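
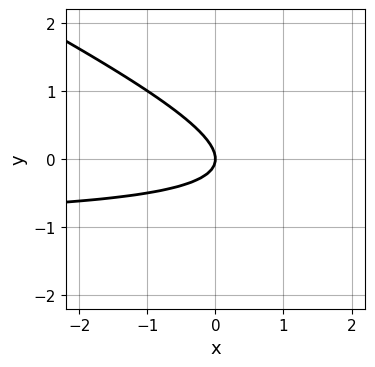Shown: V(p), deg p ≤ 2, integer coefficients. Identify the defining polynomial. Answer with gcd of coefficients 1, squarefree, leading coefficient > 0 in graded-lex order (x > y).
Degree: a generic line meets the curve in up to 2 points, so deg p = 2.
Observable constraints: it crosses the x-axis at the gridline x = 0; it crosses the y-axis at the gridline y = 0.
Putting this together gives p.

x*y + 2*y^2 + x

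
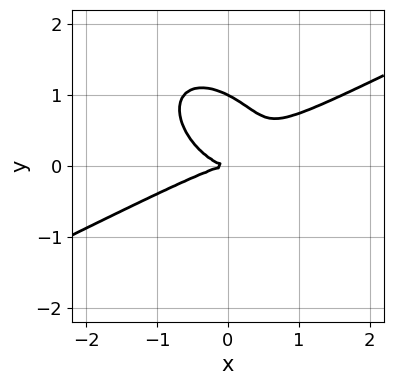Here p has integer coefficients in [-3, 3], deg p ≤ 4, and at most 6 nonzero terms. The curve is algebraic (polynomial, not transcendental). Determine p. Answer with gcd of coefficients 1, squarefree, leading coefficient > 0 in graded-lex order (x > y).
x^3 - x^2*y - x*y^2 - 2*y^3 + 2*y^2

(a) Degree: a generic line meets the curve in up to 3 points, so deg p = 3.
(b) Observable constraints: it crosses the x-axis at the gridline x = 0; the y-axis gridline crossings are at y ∈ {0, 1}.
(c) Matching integer coefficients to the picture gives p.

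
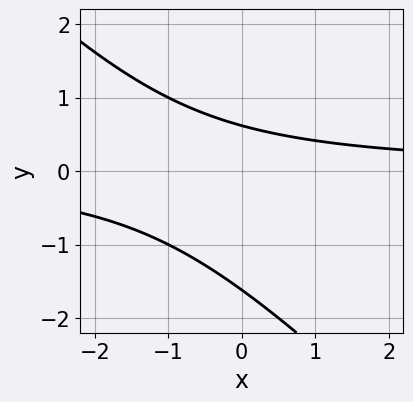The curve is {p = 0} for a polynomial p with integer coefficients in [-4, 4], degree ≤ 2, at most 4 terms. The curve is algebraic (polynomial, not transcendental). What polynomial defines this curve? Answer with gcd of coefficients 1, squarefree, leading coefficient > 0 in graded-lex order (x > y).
deg p = 2. A generic line meets the curve in up to 2 points.
Against the integer gridlines: it misses every integer gridline on the x-axis.
Putting this together gives p.

x*y + y^2 + y - 1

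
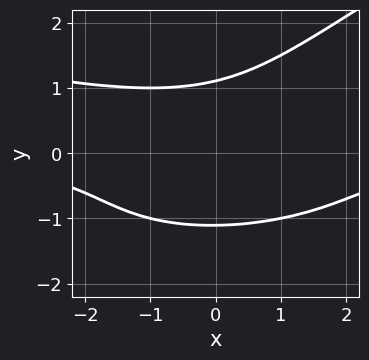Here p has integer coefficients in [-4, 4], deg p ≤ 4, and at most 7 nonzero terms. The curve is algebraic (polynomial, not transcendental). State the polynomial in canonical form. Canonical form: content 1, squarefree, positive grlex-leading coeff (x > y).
x*y^3 - 2*y^4 + x^2*y + x*y^2 + 3

Degree: the shape is more complex than any degree-3 curve, so deg p = 4.
From the visible intercepts: the curve avoids every integer x-axis point in the box.
These observations pin down the coefficients.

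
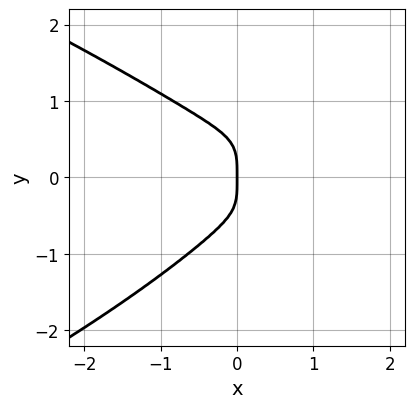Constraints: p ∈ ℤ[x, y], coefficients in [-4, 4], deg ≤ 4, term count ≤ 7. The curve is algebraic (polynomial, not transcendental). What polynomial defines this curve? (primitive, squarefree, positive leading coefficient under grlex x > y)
2*y^4 + 2*x^3 + x^2*y - x^2 + x

First, the degree is 4 — no degree-3 curve has this shape.
Then, from the visible intercepts: it meets the x-axis at x = 0 (among the integer gridlines); one y-axis crossing is at y = 0.
Finally, together with the visible shape, these determine p as stated.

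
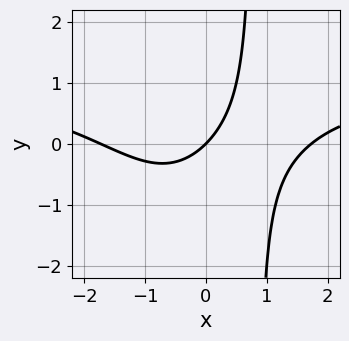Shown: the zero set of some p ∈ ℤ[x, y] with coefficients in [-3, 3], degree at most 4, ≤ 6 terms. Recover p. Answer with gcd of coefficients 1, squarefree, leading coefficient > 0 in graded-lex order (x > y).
First, deg p = 4.
Next, from the visible intercepts: it meets the x-axis at x = 0 (among the integer gridlines); it crosses the y-axis at the gridline y = 0.
Finally, matching integer coefficients to the picture gives p.

x^3*y - x^3 + 3*x*y + 3*x - 3*y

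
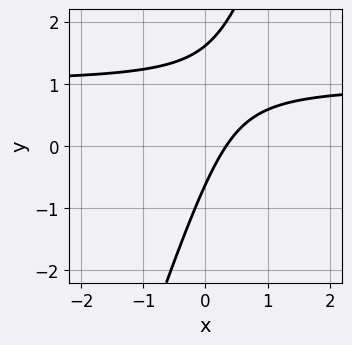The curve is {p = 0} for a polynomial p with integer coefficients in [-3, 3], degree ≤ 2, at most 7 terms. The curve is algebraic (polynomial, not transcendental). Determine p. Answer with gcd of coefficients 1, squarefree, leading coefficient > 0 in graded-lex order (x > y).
First, degree: no degree-1 curve has this shape, so deg p = 2.
Finally, the integer polynomial consistent with all of this is the stated p.

3*x*y - y^2 - 3*x + y + 1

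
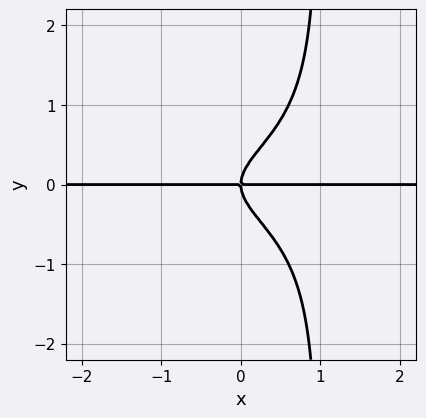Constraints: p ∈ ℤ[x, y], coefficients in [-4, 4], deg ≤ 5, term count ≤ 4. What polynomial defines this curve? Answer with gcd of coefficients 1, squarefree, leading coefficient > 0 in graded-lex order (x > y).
3*x*y^3 - 3*y^3 + 2*x*y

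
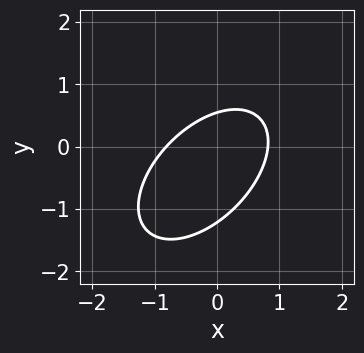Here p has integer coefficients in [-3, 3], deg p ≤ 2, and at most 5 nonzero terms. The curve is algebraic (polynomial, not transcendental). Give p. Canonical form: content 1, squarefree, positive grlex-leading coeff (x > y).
3*x^2 - 3*x*y + 3*y^2 + 2*y - 2

1. Degree: a generic line meets the curve in up to 2 points, so deg p = 2.
2. Solving for integer coefficients yields p as stated.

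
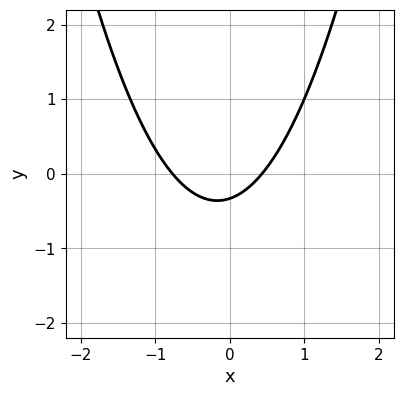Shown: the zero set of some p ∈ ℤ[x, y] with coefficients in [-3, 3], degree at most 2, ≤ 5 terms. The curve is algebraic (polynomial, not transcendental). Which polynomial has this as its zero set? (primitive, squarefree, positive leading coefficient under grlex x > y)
Degree: a generic line meets the curve in up to 2 points, so deg p = 2.
Putting this together gives p.

3*x^2 + x - 3*y - 1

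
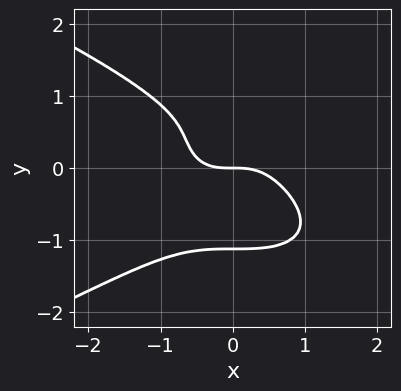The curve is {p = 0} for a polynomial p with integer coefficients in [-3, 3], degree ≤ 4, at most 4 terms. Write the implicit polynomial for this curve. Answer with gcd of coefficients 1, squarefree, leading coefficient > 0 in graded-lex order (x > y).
3*y^4 + 2*x^3 - 2*y^2 + 2*y

Degree: the shape is more complex than any degree-3 curve, so deg p = 4.
From the axis intercepts and sections: it crosses the y-axis at the gridline y = 0; one x-axis crossing is at x = 0.
Assembling these constraints gives the stated polynomial.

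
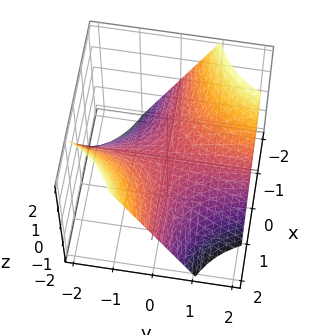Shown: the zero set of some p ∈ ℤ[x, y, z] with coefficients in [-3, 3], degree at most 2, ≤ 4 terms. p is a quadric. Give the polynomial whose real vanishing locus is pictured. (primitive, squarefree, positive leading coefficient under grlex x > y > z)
x*y + z

(a) Degree: a hyperbolic paraboloid; a quadric, so deg p = 2.
(b) From the visible intercepts: every point of the x-axis in the box is on the surface; the visible y-axis segment lies entirely on the surface; one z-axis crossing is at z = 0.
(c) The integer polynomial consistent with all of this is the stated p.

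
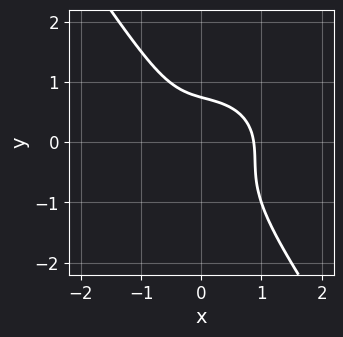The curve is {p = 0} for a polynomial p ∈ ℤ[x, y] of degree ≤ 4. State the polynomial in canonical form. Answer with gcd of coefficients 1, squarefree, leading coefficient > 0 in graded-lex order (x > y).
The degree is 3 — no degree-2 curve has this shape.
Solving for integer coefficients yields p as stated.

3*x^3 + 3*x*y^2 + 3*y^3 + y - 2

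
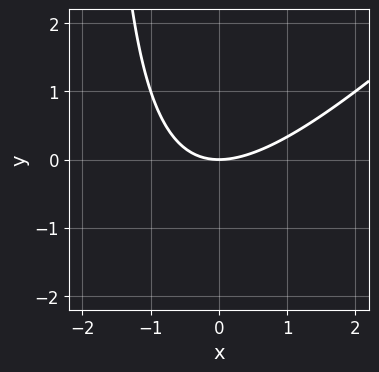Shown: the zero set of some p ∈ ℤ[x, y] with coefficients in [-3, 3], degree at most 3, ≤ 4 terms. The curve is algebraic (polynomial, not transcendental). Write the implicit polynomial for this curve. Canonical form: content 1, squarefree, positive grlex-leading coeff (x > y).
1. deg p = 2. A generic line meets the curve in up to 2 points.
2. Observable constraints: it crosses the x-axis at the gridline x = 0; one y-axis crossing is at y = 0.
3. These observations pin down the coefficients.

x^2 - x*y - 2*y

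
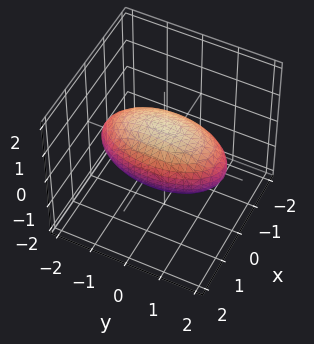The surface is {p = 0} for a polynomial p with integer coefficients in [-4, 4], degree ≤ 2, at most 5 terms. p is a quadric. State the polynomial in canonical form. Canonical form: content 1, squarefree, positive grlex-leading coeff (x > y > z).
3*x^2 + y^2 + 3*z^2 - 3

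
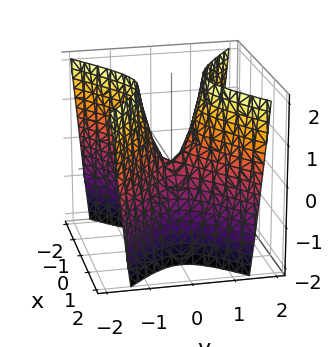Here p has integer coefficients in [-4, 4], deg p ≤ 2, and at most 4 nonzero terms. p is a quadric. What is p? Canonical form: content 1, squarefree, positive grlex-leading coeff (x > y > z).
(a) deg p = 2. A saddle surface; a quadric.
(b) Symmetries: mirror symmetry x ↦ −x ⇒ only even powers of x; mirror symmetry y ↦ −y ⇒ only even powers of y.
(c) Reading off the gridlines: it meets the z-axis at z = 0 (among the integer gridlines); one y-axis crossing is at y = 0.
(d) These observations pin down the coefficients.

2*x^2 - 3*y^2 + z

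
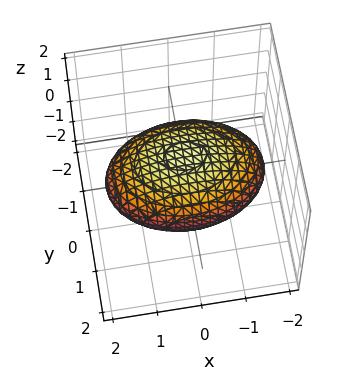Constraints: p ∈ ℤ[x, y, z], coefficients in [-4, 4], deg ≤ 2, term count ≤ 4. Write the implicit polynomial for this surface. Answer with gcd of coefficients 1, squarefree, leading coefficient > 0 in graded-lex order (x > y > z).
(a) Degree: a closed, bounded, convex surface; a quadric, so deg p = 2.
(b) Symmetries: it's symmetric under y → −y, forcing even powers of y; the x ↦ −x reflection is a symmetry, so x appears only in even powers; it's symmetric under z → −z, forcing even powers of z.
(c) Observable constraints: among the integer gridlines, it crosses the z-axis at z ∈ {-1, 1}.
(d) Fitting integer coefficients to these (and the overall shape) gives p.

x^2 + 2*y^2 + 3*z^2 - 3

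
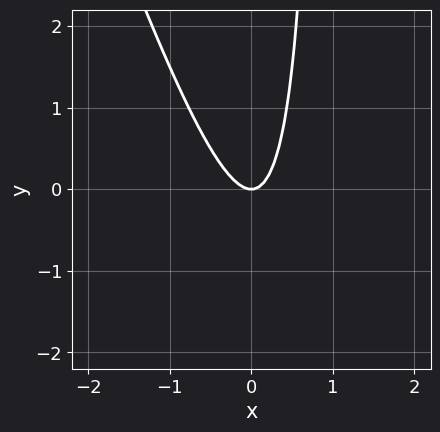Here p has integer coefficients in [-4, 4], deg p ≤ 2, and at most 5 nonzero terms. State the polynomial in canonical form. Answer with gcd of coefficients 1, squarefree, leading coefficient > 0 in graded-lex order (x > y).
3*x^2 + x*y - y

1. deg p = 2.
2. Observable constraints: it crosses the x-axis at the gridline x = 0; it crosses the y-axis at the gridline y = 0.
3. Solving for integer coefficients yields p as stated.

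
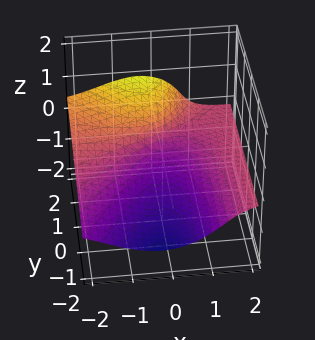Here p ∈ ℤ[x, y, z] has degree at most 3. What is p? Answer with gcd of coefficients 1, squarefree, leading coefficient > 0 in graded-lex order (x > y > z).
(a) deg p = 3.
(b) Checking where it meets the axes: it crosses the y-axis at the gridline y = 1; no x-intercept at any integer in the box.
(c) Putting this together gives p.

3*x^2*z + 3*z^3 + x*y - 2*y + 2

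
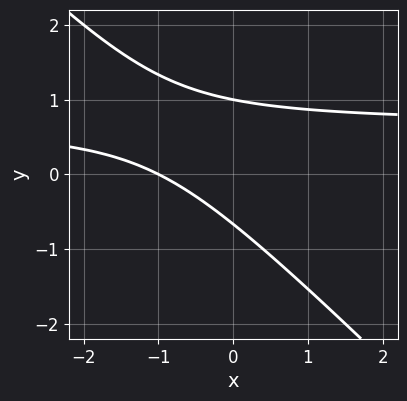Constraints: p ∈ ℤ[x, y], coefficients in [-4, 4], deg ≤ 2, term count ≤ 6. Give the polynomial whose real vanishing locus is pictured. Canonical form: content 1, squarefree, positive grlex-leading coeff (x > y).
3*x*y + 3*y^2 - 2*x - y - 2

1. deg p = 2. No degree-1 curve has this shape.
2. Observable constraints: it meets the x-axis at x = -1 (among the integer gridlines); it crosses the y-axis at the gridline y = 1.
3. Matching integer coefficients to the picture gives p.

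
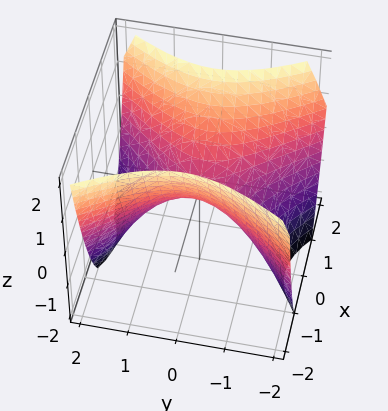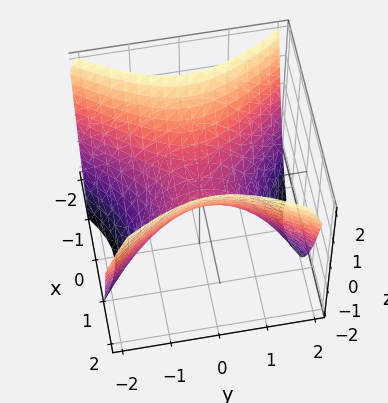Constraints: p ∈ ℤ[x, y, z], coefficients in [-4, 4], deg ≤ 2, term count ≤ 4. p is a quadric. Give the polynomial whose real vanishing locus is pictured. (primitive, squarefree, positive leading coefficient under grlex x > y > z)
3*x^2 - 2*y^2 - 3*z

The degree is 2 — a hyperbolic paraboloid; a quadric.
Symmetries: mirror symmetry y ↦ −y ⇒ only even powers of y; the x ↦ −x reflection is a symmetry, so x appears only in even powers.
Against the integer gridlines: it crosses the x-axis at the gridline x = 0; one z-axis crossing is at z = 0.
Together with the visible shape, these determine p as stated.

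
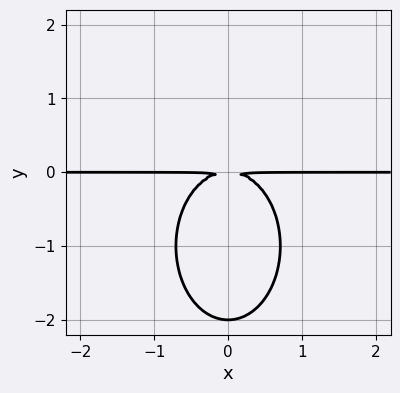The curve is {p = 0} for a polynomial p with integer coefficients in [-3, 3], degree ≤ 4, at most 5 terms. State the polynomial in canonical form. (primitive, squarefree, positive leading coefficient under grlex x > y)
2*x^2*y + y^3 + 2*y^2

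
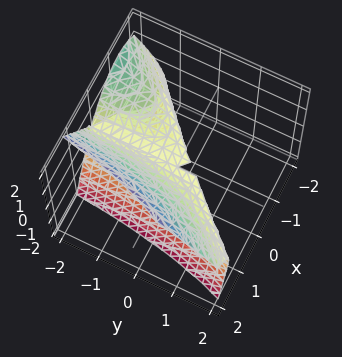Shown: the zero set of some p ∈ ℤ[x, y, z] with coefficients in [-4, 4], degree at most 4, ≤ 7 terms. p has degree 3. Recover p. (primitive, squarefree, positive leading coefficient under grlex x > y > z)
2*x^3 - 2*x^2*y - x^2*z + x^2 - 2*z^2

(a) deg p = 3. A generic line meets the surface in up to 3 points.
(b) Against the integer gridlines: the visible y-axis segment lies entirely on the surface; it meets the x-axis at x = 0 (among the integer gridlines); one z-axis crossing is at z = 0.
(c) Putting this together gives p.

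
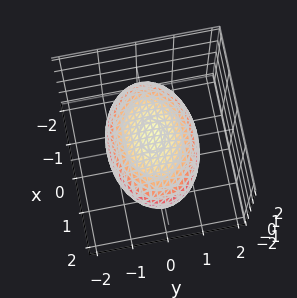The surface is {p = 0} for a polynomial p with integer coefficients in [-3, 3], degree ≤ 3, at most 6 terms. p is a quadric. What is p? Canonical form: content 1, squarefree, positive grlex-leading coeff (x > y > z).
x^2 + 2*y^2 + 3*z^2 - 3

First, degree: bounded and convex; a quadric, so deg p = 2.
Then, symmetries: mirror symmetry z ↦ −z ⇒ only even powers of z; the x ↦ −x reflection is a symmetry, so x appears only in even powers; mirror symmetry y ↦ −y ⇒ only even powers of y.
Next, against the integer gridlines: among the integer gridlines, it crosses the z-axis at z ∈ {-1, 1}.
Finally, together with the visible shape, these determine p as stated.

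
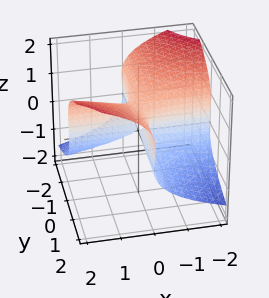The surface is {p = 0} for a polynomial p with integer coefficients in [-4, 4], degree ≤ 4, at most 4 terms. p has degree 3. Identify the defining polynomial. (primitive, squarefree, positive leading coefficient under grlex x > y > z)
1. Degree: a generic line meets the surface in up to 3 points, so deg p = 3.
2. Against the integer gridlines: the visible x-axis segment lies entirely on the surface; every point of the y-axis in the box is on the surface; it crosses the z-axis at the gridline z = 1.
3. Putting this together gives p.

2*z^3 - 3*x*y - 2*z^2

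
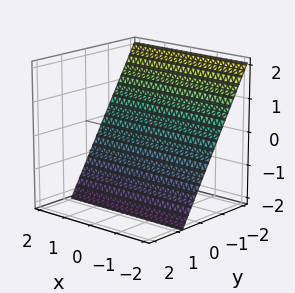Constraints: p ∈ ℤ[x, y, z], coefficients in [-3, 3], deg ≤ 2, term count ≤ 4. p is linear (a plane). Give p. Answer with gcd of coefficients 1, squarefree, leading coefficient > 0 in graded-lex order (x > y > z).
1. The degree is 1 — the surface is flat (a plane).
2. Reading off the gridlines: the surface avoids every integer x-axis point in the box; it crosses the z-axis at the gridline z = -1.
3. Solving for integer coefficients yields p as stated.

3*y + 2*z + 2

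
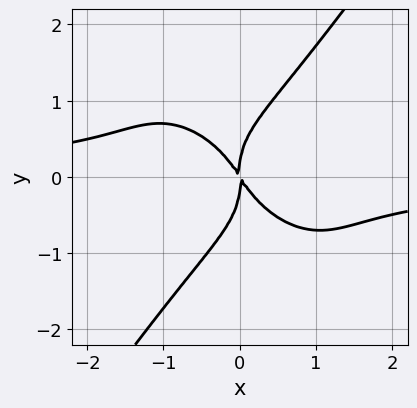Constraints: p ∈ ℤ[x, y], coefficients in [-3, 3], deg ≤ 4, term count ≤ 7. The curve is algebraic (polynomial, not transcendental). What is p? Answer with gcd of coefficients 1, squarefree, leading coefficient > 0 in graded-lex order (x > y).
1. Degree: the shape is more complex than any degree-3 curve, so deg p = 4.
2. From the axis intercepts and sections: it meets the x-axis at x = 0 (among the integer gridlines); one y-axis crossing is at y = 0.
3. Solving for integer coefficients yields p as stated.

3*x^3*y + 2*x^2*y^2 - 2*y^4 + 3*x^2 + 2*x*y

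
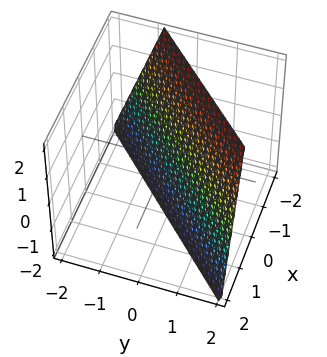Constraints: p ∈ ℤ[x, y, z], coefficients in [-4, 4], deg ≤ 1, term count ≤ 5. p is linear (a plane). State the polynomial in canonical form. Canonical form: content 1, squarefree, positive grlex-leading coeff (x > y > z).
(a) The degree is 1 — the surface is flat (a plane).
(b) From the visible intercepts: it crosses the z-axis at the gridline z = -2.
(c) Putting this together gives p.

3*x - 3*y + z + 2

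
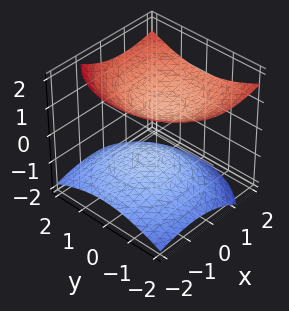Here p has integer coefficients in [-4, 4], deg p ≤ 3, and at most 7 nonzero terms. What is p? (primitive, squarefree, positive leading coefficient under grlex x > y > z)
x^2 - x*z + y^2 - 2*z^2 + 1

There are 2 components. They look like related sheets of one shape, so recover p as a whole.
The degree is 2 — a generic line meets the surface in up to 2 points.
From the axis intercepts and sections: no x-intercept at any integer in the box; the surface avoids every integer y-axis point in the box.
Matching integer coefficients to the picture gives p.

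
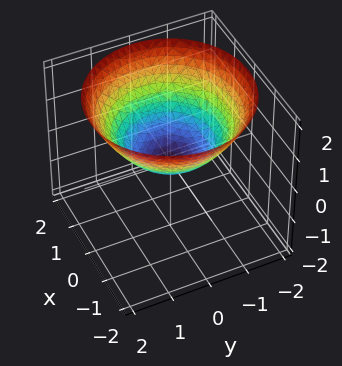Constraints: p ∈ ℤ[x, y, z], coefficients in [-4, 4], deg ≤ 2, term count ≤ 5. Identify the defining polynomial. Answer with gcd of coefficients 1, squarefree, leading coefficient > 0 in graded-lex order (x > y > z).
x^2 + y^2 - 2*z

1. Degree: a single bowl opening along one axis; a quadric, so deg p = 2.
2. By symmetry, the surface is invariant under rotation about z: p = q(x² + y², z).
3. Checking where it meets the axes: it meets the z-axis at z = 0 (among the integer gridlines); one x-axis crossing is at x = 0; a circular section at z = 1 has radius between 1 and 2; it meets the y-axis at y = 0 (among the integer gridlines).
4. Fitting integer coefficients to these (and the overall shape) gives p.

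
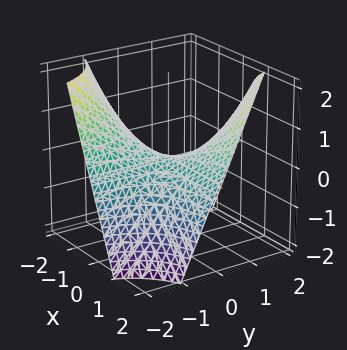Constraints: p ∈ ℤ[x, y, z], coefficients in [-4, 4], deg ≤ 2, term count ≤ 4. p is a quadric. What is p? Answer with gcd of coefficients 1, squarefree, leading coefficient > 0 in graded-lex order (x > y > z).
(a) deg p = 2. A saddle surface; a quadric.
(b) Reading off the gridlines: the visible y-axis segment lies entirely on the surface; it meets the z-axis at z = 0 (among the integer gridlines).
(c) The integer polynomial consistent with all of this is the stated p. Check: (-1, 0, 0) on the x-axis lies on the surface, and p(-1, 0, 0) = 0. ✓

x*y - z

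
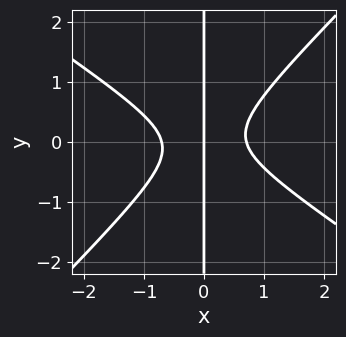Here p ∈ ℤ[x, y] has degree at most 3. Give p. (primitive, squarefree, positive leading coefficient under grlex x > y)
2*x^3 + x^2*y - 3*x*y^2 - x

First, deg p = 3. The shape is more complex than any degree-2 curve.
Next, observable constraints: the visible y-axis segment lies entirely on the curve; it meets the x-axis at x = 0 (among the integer gridlines).
Finally, these observations pin down the coefficients.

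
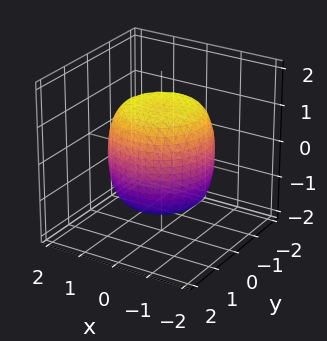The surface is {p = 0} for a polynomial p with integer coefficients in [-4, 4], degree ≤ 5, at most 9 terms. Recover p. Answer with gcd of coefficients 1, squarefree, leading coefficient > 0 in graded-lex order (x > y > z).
2*x^4 + 4*x^2*y^2 + 2*y^4 - 2*x^2 - 2*y^2 + 2*z^2 - 3

First, degree: a generic line meets the surface in up to 4 points, so deg p = 4.
Then, by symmetry, the surface is invariant under rotation about z: p = q(x² + y², z).
Next, checking where it meets the axes: a circular section at z = 1 has radius between 1 and 2.
Finally, solving for integer coefficients yields p as stated.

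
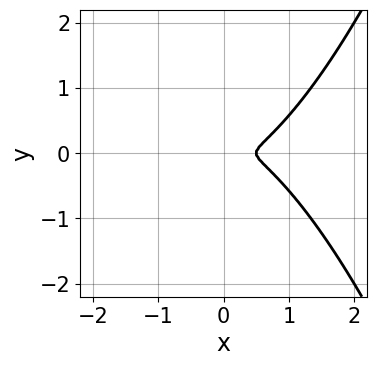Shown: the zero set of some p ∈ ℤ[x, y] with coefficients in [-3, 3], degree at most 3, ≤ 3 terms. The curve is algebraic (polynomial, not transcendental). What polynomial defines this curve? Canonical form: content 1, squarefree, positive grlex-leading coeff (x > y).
2*x^3 - x^2 - 3*y^2

Degree: the shape is more complex than any degree-2 curve, so deg p = 3.
Symmetries: the y ↦ −y reflection is a symmetry, so y appears only in even powers.
Together with the visible shape, these determine p as stated.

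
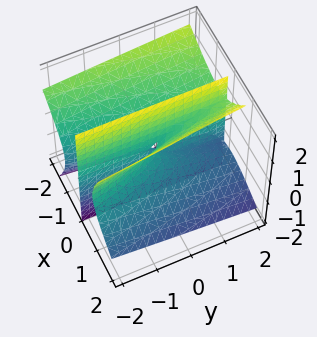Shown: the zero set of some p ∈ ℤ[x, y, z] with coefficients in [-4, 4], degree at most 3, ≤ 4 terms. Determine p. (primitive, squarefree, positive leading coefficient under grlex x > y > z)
2*x^3 + 2*x^2*z - 2*x*z^2 + x*y

First, the degree is 3 — no degree-2 surface has this shape.
Next, from the visible intercepts: the visible z-axis segment lies entirely on the surface; it meets the x-axis at x = 0 (among the integer gridlines); the visible y-axis segment lies entirely on the surface.
Finally, putting this together gives p.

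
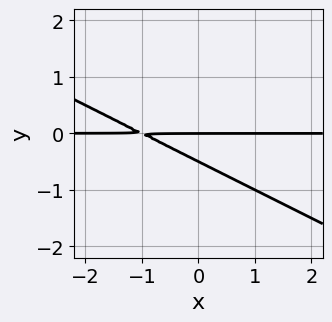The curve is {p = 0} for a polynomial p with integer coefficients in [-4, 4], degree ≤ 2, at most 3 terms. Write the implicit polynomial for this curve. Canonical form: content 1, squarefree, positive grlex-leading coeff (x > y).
x*y + 2*y^2 + y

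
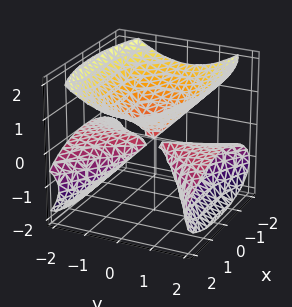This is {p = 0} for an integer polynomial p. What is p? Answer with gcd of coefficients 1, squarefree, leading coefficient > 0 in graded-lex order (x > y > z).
First, the picture has 3 separate pieces. They look like related sheets of one shape, so recover p as a whole.
Next, deg p = 3. No degree-2 surface has this shape.
Next, from the visible intercepts: it meets the x-axis at x = 0 (among the integer gridlines); it crosses the z-axis at the gridline z = 0; the visible y-axis segment lies entirely on the surface.
Finally, these observations pin down the coefficients.

3*y^2*z - 3*z^3 + 2*x^2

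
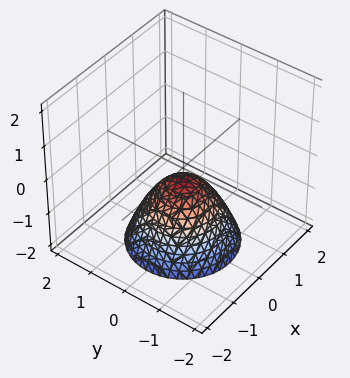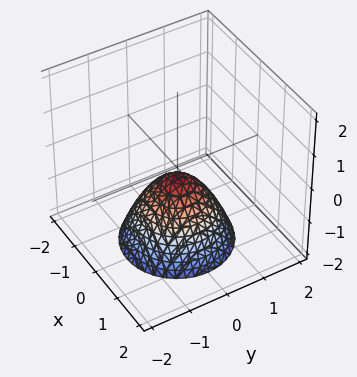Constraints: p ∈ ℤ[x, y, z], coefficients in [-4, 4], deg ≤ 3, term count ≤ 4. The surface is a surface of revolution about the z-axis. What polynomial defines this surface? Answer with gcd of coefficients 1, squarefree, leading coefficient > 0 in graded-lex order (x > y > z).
3*x^2 + 3*y^2 + 3*z + 1

1. Degree: a generic line meets the surface in up to 2 points, so deg p = 2.
2. Symmetry: the z-axis is an axis of rotation, so x and y enter only as x² + y².
3. Reading off the gridlines: it misses every integer gridline on the x-axis; a circular section at z = -1 has radius between 0 and 1.
4. Solving for integer coefficients yields p as stated.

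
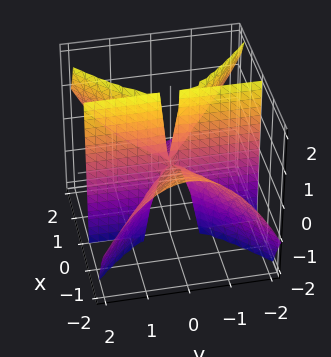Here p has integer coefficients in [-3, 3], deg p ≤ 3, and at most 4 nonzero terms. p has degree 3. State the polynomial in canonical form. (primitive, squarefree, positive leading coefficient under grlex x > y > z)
x^3 + 2*x^2*z - 2*x*y^2

First, the degree is 3 — no degree-2 surface has this shape.
Then, against the integer gridlines: every point of the y-axis in the box is on the surface; it meets the x-axis at x = 0 (among the integer gridlines); every point of the z-axis in the box is on the surface.
Finally, matching integer coefficients to the picture gives p.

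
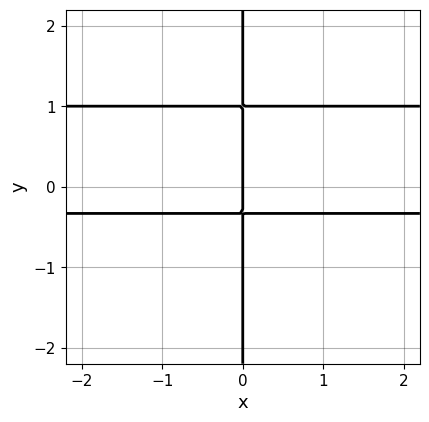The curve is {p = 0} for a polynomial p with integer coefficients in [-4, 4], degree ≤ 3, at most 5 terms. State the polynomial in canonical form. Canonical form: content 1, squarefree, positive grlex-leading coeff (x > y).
3*x*y^2 - 2*x*y - x

1. The degree is 3 — the shape is more complex than any degree-2 curve.
2. Against the integer gridlines: one x-axis crossing is at x = 0; every point of the y-axis in the box is on the curve.
3. Putting this together gives p.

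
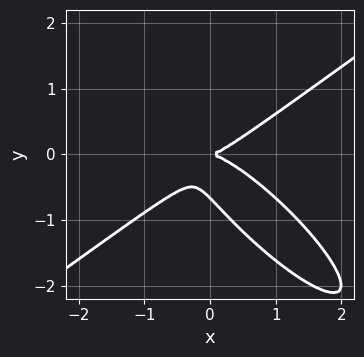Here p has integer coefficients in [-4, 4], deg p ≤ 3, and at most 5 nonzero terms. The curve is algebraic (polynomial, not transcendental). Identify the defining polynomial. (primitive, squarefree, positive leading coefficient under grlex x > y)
(a) Degree: no degree-2 curve has this shape, so deg p = 3.
(b) From the axis intercepts and sections: it meets the x-axis at x = 0 (among the integer gridlines); one y-axis crossing is at y = 0.
(c) Matching integer coefficients to the picture gives p.

2*x^3 + x^2*y - 3*x*y^2 - 3*y^3 - 2*y^2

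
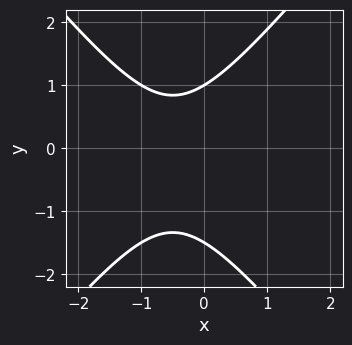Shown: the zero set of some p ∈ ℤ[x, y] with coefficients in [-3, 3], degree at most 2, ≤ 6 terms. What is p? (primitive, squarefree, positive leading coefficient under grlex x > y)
1. deg p = 2.
2. Observable constraints: it misses every integer gridline on the x-axis; one y-axis crossing is at y = 1.
3. Together with the visible shape, these determine p as stated.

3*x^2 - 2*y^2 + 3*x - y + 3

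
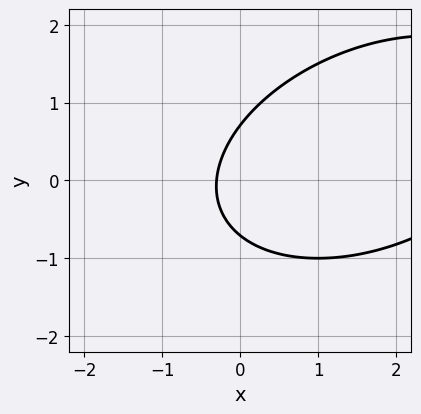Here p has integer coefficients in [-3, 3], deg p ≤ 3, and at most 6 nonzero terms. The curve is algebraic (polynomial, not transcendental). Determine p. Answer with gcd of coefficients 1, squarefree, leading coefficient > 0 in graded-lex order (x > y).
x^2 - x*y + 2*y^2 - 3*x - 1

(a) deg p = 2. No degree-1 curve has this shape.
(b) Solving for integer coefficients yields p as stated.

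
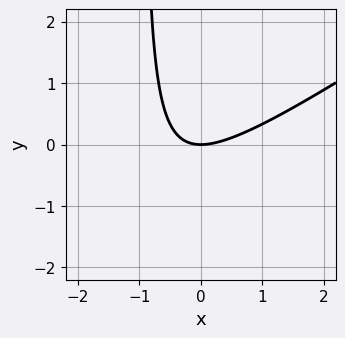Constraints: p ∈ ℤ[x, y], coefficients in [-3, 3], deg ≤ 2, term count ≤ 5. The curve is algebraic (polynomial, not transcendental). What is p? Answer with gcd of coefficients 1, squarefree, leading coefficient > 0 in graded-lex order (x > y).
Degree: no degree-1 curve has this shape, so deg p = 2.
From the visible intercepts: it meets the y-axis at y = 0 (among the integer gridlines); it meets the x-axis at x = 0 (among the integer gridlines).
Assembling these constraints gives the stated polynomial.

2*x^2 - 3*x*y - 3*y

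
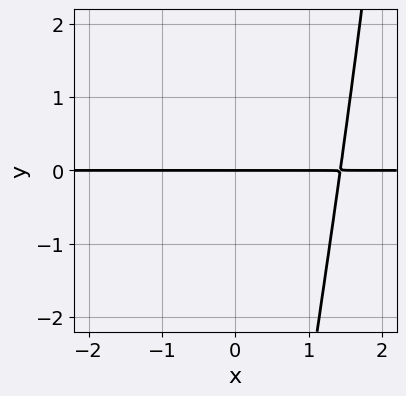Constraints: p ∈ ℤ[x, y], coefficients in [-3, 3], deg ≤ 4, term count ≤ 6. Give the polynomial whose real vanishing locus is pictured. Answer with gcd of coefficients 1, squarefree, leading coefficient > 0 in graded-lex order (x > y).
2*x^3*y - x*y^2 - 2*x*y - 3*y

deg p = 4.
Reading off the gridlines: one y-axis crossing is at y = 0; the visible x-axis segment lies entirely on the curve.
Solving for integer coefficients yields p as stated.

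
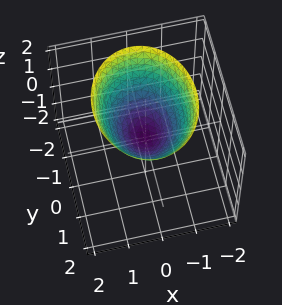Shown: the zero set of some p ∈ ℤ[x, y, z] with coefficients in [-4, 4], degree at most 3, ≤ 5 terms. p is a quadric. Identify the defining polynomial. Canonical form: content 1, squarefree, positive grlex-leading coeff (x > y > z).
(a) deg p = 2. A single bowl opening along one axis; a quadric.
(b) Symmetries: mirror symmetry x ↦ −x ⇒ only even powers of x; the y ↦ −y reflection is a symmetry, so y appears only in even powers.
(c) Reading off the gridlines: it meets the y-axis at y = 0 (among the integer gridlines); it crosses the z-axis at the gridline z = 0; it meets the x-axis at x = 0 (among the integer gridlines).
(d) Solving for integer coefficients yields p as stated.

3*x^2 + 2*y^2 - 3*z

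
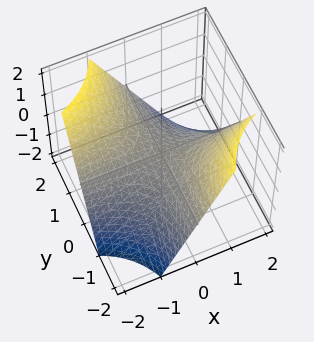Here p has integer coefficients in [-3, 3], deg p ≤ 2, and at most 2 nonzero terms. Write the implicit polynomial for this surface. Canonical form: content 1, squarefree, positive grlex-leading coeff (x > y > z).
(a) Degree: a generic line meets the surface in up to 2 points, so deg p = 2.
(b) Observable constraints: the visible y-axis segment lies entirely on the surface; every point of the x-axis in the box is on the surface; one z-axis crossing is at z = 0.
(c) Matching integer coefficients to the picture gives p.

x*y + z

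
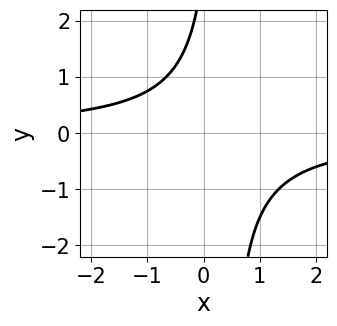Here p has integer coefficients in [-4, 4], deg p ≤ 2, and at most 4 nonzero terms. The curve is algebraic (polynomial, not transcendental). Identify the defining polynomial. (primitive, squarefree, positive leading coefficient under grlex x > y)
3*x*y - y + 3

(a) Degree: a generic line meets the curve in up to 2 points, so deg p = 2.
(b) Reading off the gridlines: no x-intercept at any integer in the box; the curve avoids every integer y-axis point in the box.
(c) Together with the visible shape, these determine p as stated.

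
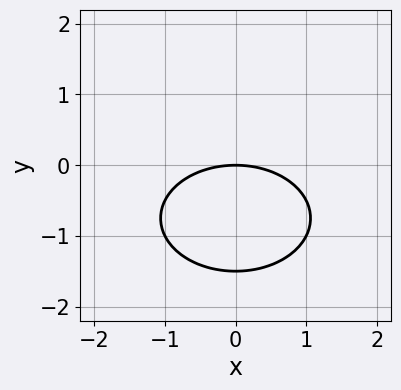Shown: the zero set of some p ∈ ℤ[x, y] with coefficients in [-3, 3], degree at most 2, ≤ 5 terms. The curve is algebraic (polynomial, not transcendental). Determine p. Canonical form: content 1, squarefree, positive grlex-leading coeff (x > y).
x^2 + 2*y^2 + 3*y

The degree is 2 — no degree-1 curve has this shape.
Symmetries: the x ↦ −x reflection is a symmetry, so x appears only in even powers.
Against the integer gridlines: it meets the y-axis at y = 0 (among the integer gridlines); it crosses the x-axis at the gridline x = 0.
Solving for integer coefficients yields p as stated.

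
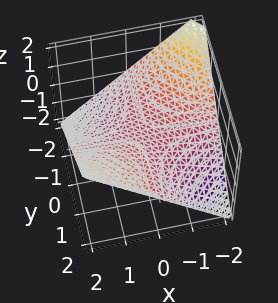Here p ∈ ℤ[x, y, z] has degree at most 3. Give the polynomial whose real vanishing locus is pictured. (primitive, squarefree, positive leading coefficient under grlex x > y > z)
x*y - 2*z

(a) Degree: a hyperbolic paraboloid; a quadric, so deg p = 2.
(b) Observable constraints: one z-axis crossing is at z = 0; every point of the x-axis in the box is on the surface; the visible y-axis segment lies entirely on the surface.
(c) The integer polynomial consistent with all of this is the stated p.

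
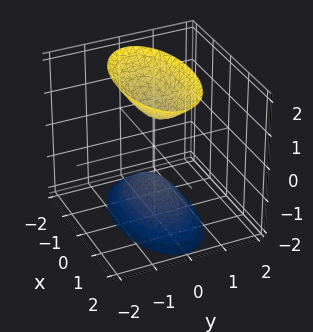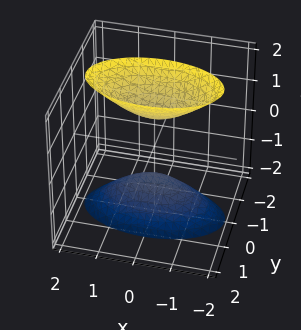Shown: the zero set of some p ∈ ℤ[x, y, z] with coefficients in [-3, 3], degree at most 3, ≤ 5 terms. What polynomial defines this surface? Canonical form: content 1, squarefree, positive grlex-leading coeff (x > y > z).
x^2 + 3*y^2 - z^2 + 1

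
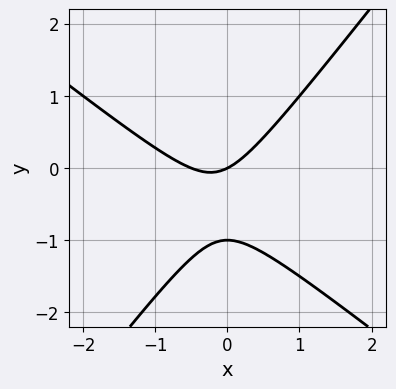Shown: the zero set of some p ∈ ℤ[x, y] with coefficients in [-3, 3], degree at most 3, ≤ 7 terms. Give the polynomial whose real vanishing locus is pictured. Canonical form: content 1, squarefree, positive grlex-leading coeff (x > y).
2*x^2 + x*y - 2*y^2 + x - 2*y

1. Degree: a generic line meets the curve in up to 2 points, so deg p = 2.
2. Checking where it meets the axes: among the integer gridlines, it crosses the y-axis at y ∈ {-1, 0}; one x-axis crossing is at x = 0.
3. Putting this together gives p.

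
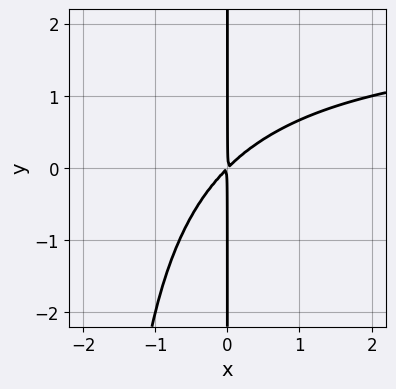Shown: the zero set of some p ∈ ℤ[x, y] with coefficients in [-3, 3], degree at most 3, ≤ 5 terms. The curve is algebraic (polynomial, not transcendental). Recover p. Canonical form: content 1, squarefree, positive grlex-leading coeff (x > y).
x^2*y - 2*x^2 + 2*x*y

First, degree: a generic line meets the curve in up to 3 points, so deg p = 3.
Then, from the visible intercepts: every point of the y-axis in the box is on the curve.
Finally, solving for integer coefficients yields p as stated.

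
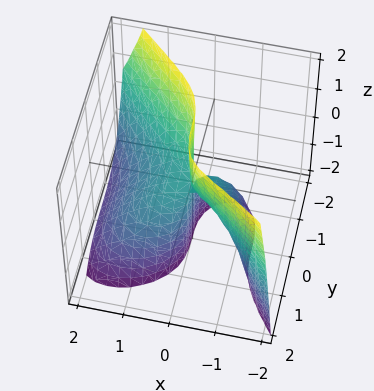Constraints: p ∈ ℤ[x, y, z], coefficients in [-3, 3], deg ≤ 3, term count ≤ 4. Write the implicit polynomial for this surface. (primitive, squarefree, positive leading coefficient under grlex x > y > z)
(a) The degree is 3 — a generic line meets the surface in up to 3 points.
(b) Reading off the gridlines: the visible z-axis segment lies entirely on the surface; it meets the y-axis at y = 0 (among the integer gridlines).
(c) The integer polynomial consistent with all of this is the stated p.

2*x^3 + x^2*z + 2*y^3 + 3*x*z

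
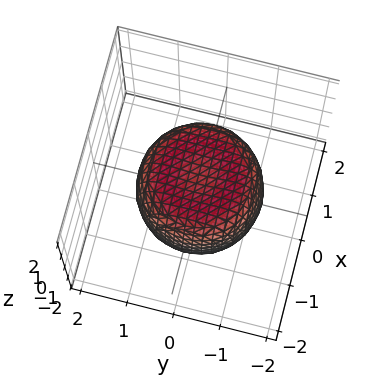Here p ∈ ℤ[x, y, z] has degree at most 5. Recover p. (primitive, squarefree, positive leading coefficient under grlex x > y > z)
Degree: the shape is more complex than any degree-3 surface, so deg p = 4.
Symmetries: the surface is invariant under rotation about z: p = q(x² + y², z).
From the visible intercepts: among the integer gridlines, it crosses the z-axis at z ∈ {-1, 1}; a circular section at z = 0 has radius between 1 and 2.
Together with the visible shape, these determine p as stated.

x^4 + 2*x^2*y^2 + y^4 - x^2 - y^2 + z^2 - 1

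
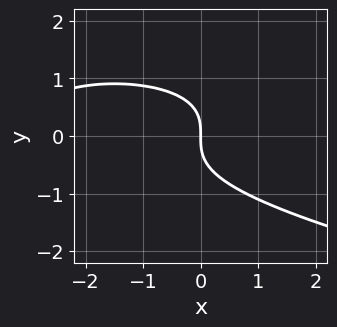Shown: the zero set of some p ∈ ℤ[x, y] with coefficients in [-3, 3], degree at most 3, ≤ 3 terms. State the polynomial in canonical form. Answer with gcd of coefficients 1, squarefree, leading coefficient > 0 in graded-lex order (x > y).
3*y^3 + x^2 + 3*x

1. The degree is 3 — the shape is more complex than any degree-2 curve.
2. From the axis intercepts and sections: one x-axis crossing is at x = 0; it meets the y-axis at y = 0 (among the integer gridlines).
3. The integer polynomial consistent with all of this is the stated p.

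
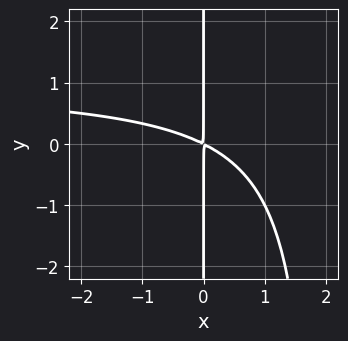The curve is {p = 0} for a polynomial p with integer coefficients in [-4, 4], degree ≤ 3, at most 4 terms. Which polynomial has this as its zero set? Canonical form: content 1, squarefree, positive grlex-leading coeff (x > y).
First, the degree is 3 — a generic line meets the curve in up to 3 points.
Then, from the axis intercepts and sections: every point of the y-axis in the box is on the curve.
Finally, the integer polynomial consistent with all of this is the stated p.

x^2*y - x^2 - 2*x*y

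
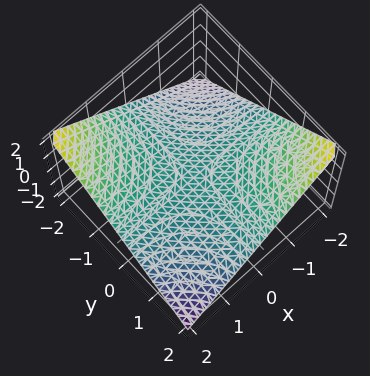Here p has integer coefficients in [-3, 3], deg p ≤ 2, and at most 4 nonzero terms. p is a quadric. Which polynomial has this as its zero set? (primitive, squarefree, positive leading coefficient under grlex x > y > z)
First, the degree is 2 — a hyperbolic paraboloid; a quadric.
Next, from the axis intercepts and sections: every point of the x-axis in the box is on the surface; it meets the z-axis at z = 0 (among the integer gridlines).
Finally, together with the visible shape, these determine p as stated. Check: (0, 1, 0) on the y-axis lies on the surface, and p(0, 1, 0) = 0. ✓

x*y + 2*z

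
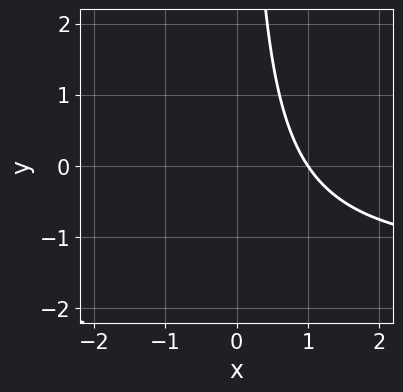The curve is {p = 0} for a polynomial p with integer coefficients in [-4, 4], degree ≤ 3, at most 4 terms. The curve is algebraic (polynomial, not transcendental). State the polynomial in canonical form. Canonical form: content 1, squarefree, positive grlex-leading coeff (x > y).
2*x*y + 3*x - 3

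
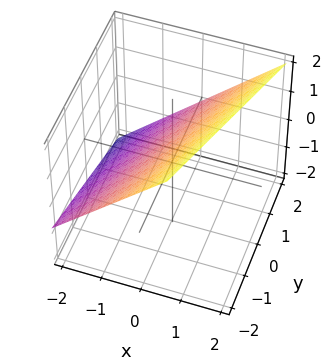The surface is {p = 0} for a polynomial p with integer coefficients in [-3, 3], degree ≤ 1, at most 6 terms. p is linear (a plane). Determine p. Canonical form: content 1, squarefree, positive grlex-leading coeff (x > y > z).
deg p = 1. Every cross-section is a straight line — this is a plane.
Reading off the gridlines: it crosses the y-axis at the gridline y = 2.
Fitting integer coefficients to these (and the overall shape) gives p.

3*x - y - 3*z + 2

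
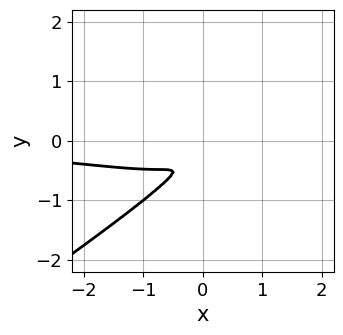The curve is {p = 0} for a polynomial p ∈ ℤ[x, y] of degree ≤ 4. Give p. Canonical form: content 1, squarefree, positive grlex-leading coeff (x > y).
x^3*y - 3*y^4 - 3*x*y^2 - x^2

1. The degree is 4 — no degree-3 curve has this shape.
2. Putting this together gives p.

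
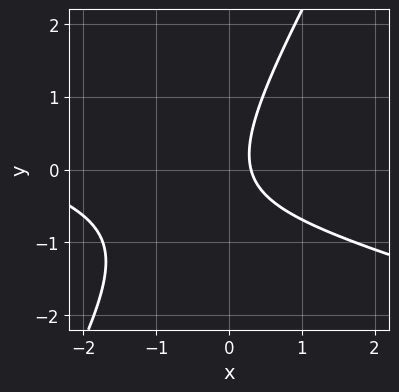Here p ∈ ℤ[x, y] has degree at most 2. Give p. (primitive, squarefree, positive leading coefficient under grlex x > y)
1. Degree: the shape is more complex than any degree-1 curve, so deg p = 2.
2. Against the integer gridlines: it misses every integer gridline on the y-axis.
3. Fitting integer coefficients to these (and the overall shape) gives p.

x^2 + 3*x*y - 2*y^2 + 3*x - 1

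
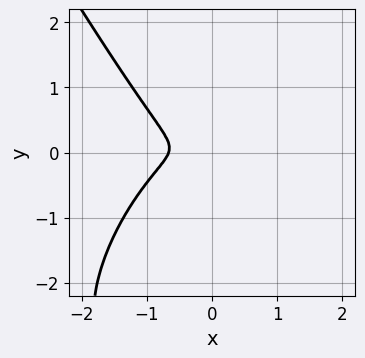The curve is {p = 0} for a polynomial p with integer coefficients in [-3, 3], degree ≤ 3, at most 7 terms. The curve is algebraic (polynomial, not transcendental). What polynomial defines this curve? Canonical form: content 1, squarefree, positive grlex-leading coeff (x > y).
First, degree: a generic line meets the curve in up to 3 points, so deg p = 3.
Finally, matching integer coefficients to the picture gives p.

3*x^3 - x^2*y + y^3 + 2*x^2 + 3*y^2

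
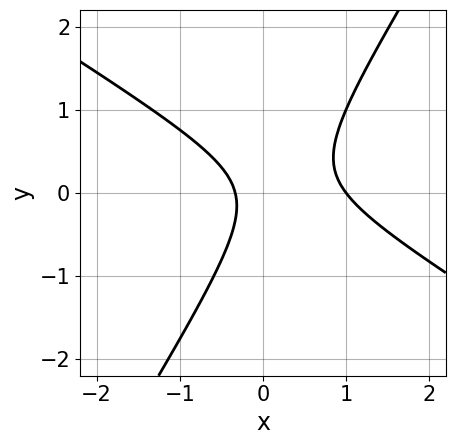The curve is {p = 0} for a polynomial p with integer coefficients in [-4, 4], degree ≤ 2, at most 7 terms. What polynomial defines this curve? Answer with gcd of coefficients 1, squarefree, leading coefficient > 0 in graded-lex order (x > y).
1. The degree is 2 — no degree-1 curve has this shape.
2. Observable constraints: one x-axis crossing is at x = 1; the curve avoids every integer y-axis point in the box.
3. These observations pin down the coefficients.

3*x^2 + 3*x*y - 3*y^2 - 2*x - 1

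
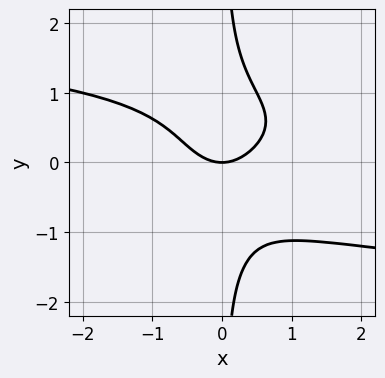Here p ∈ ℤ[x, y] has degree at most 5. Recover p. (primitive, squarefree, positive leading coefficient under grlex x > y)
3*x*y^3 + 2*x^2 - 2*y

1. The degree is 4 — a generic line meets the curve in up to 4 points.
2. Checking where it meets the axes: it crosses the x-axis at the gridline x = 0; one y-axis crossing is at y = 0.
3. Fitting integer coefficients to these (and the overall shape) gives p.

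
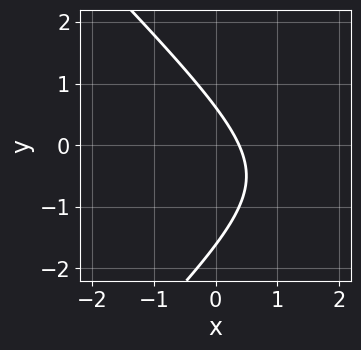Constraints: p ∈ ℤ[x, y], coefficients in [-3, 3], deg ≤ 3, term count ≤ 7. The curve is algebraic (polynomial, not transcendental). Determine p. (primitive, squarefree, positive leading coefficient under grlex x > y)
(a) deg p = 2.
(b) Solving for integer coefficients yields p as stated.

x^2 - y^2 - 3*x - y + 1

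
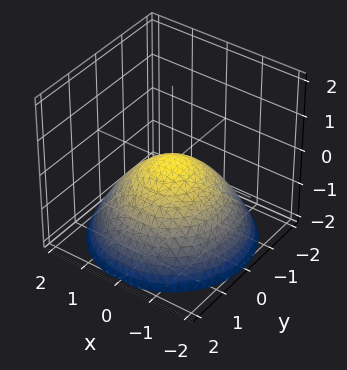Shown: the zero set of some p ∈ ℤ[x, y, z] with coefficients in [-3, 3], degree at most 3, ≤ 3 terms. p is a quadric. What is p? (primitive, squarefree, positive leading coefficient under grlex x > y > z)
x^2 + y^2 + 2*z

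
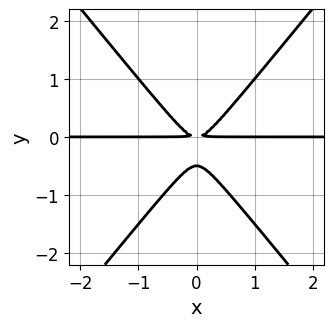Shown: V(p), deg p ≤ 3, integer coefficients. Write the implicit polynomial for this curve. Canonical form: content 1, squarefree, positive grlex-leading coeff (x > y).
1. deg p = 3. A generic line meets the curve in up to 3 points.
2. Symmetries: mirror symmetry x ↦ −x ⇒ only even powers of x.
3. From the visible intercepts: the visible x-axis segment lies entirely on the curve.
4. Assembling these constraints gives the stated polynomial.

3*x^2*y - 2*y^3 - y^2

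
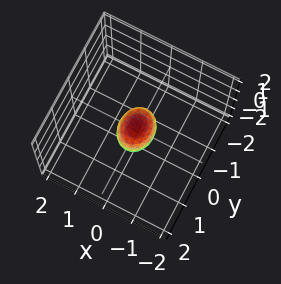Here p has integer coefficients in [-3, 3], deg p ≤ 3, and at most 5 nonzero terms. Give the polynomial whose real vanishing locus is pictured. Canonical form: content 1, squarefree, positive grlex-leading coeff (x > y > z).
3*x^2 + 2*y^2 + 2*z^2 - 1

Degree: bounded and convex; a quadric, so deg p = 2.
Symmetries: the y ↦ −y reflection is a symmetry, so y appears only in even powers; the x ↦ −x reflection is a symmetry, so x appears only in even powers; it's symmetric under z → −z, forcing even powers of z.
Assembling these constraints gives the stated polynomial.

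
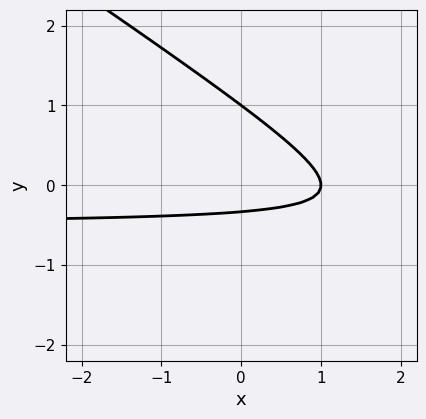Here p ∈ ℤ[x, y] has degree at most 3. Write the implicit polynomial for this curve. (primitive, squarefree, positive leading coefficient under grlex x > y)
First, degree: a generic line meets the curve in up to 2 points, so deg p = 2.
Then, from the axis intercepts and sections: it meets the y-axis at y = 1 (among the integer gridlines); one x-axis crossing is at x = 1.
Finally, together with the visible shape, these determine p as stated.

2*x*y + 3*y^2 + x - 2*y - 1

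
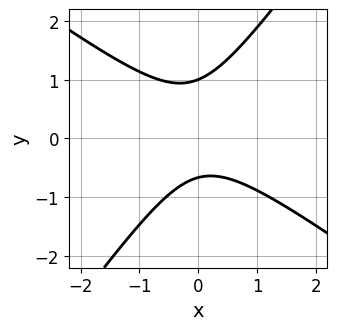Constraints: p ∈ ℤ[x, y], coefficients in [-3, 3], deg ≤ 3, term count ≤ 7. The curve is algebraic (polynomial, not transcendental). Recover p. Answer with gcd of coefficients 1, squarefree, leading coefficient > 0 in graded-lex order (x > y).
3*x^2 + 2*x*y - 3*y^2 + y + 2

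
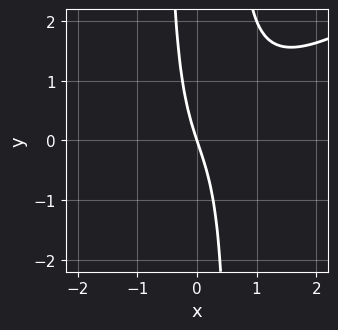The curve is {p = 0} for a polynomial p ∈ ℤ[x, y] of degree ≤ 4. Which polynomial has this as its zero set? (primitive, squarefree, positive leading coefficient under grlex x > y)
1. The degree is 3 — no degree-2 curve has this shape.
2. Against the integer gridlines: it crosses the y-axis at the gridline y = 0; one x-axis crossing is at x = 0.
3. These observations pin down the coefficients.

2*x^3 - 3*x^2*y - x^2 + 3*x + y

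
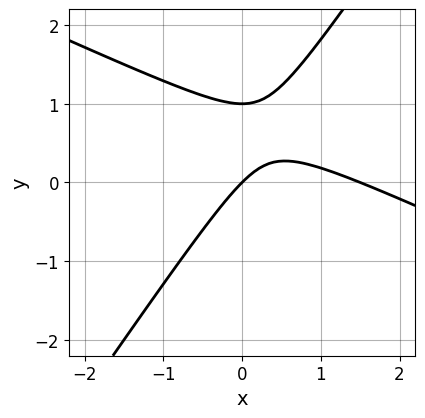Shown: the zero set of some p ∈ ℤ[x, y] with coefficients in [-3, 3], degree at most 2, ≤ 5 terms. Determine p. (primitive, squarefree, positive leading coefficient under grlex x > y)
2*x^2 + 3*x*y - 3*y^2 - 3*x + 3*y

First, deg p = 2. A generic line meets the curve in up to 2 points.
Then, from the axis intercepts and sections: one x-axis crossing is at x = 0; among the integer gridlines, it crosses the y-axis at y ∈ {0, 1}.
Finally, solving for integer coefficients yields p as stated.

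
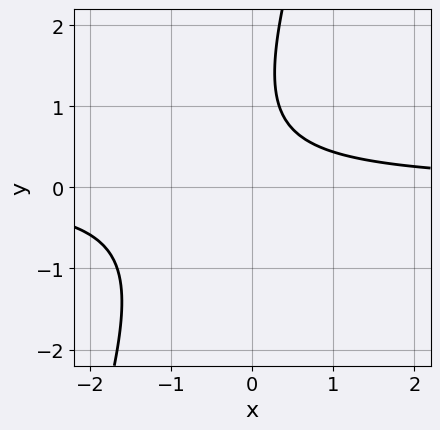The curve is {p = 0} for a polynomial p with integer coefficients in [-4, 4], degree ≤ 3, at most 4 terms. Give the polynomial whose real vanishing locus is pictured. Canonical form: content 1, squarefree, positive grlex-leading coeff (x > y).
3*x*y - y^2 + 2*y - 2

First, degree: the shape is more complex than any degree-1 curve, so deg p = 2.
Next, from the visible intercepts: it misses every integer gridline on the x-axis; it misses every integer gridline on the y-axis.
Finally, solving for integer coefficients yields p as stated.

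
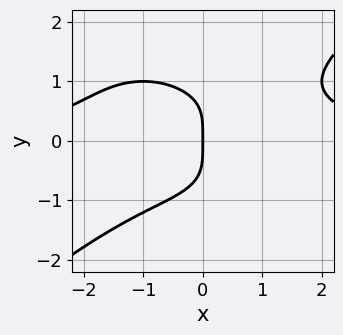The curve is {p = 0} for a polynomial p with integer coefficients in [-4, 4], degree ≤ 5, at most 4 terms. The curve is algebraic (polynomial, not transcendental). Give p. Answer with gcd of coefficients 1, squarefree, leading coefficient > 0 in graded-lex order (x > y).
(a) deg p = 4.
(b) Reading off the gridlines: one x-axis crossing is at x = 0; one y-axis crossing is at y = 0.
(c) These observations pin down the coefficients.

x^3*y - 2*y^4 - 3*x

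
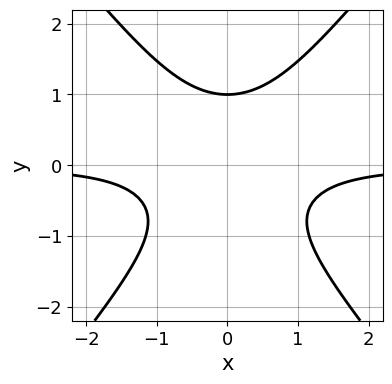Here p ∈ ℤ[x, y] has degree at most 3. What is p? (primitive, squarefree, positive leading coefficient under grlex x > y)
(a) deg p = 3. A generic line meets the curve in up to 3 points.
(b) Symmetries: the x ↦ −x reflection is a symmetry, so x appears only in even powers.
(c) From the visible intercepts: the curve avoids every integer x-axis point in the box; it meets the y-axis at y = 1 (among the integer gridlines).
(d) The integer polynomial consistent with all of this is the stated p.

3*x^2*y - 2*y^3 + 2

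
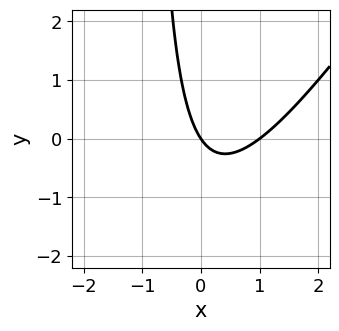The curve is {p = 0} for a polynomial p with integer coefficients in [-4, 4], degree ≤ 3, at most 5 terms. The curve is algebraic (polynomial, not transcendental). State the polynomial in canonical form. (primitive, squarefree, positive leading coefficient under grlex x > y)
3*x^2 - 2*x*y - 3*x - 2*y

First, degree: the shape is more complex than any degree-1 curve, so deg p = 2.
Next, against the integer gridlines: among the integer gridlines, it crosses the x-axis at x ∈ {0, 1}; it crosses the y-axis at the gridline y = 0.
Finally, solving for integer coefficients yields p as stated.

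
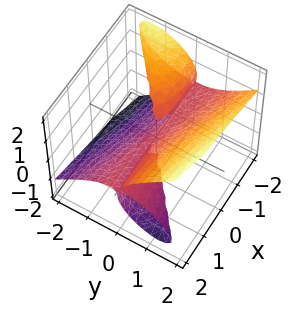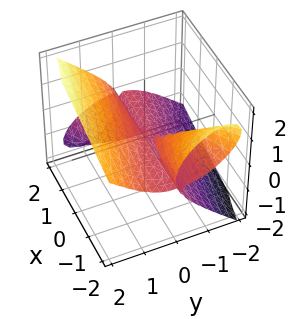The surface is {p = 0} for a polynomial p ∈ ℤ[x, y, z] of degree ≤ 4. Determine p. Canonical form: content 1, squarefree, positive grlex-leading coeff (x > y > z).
3*x*y*z - x*z^2 + 2*y^3 - 3*z^3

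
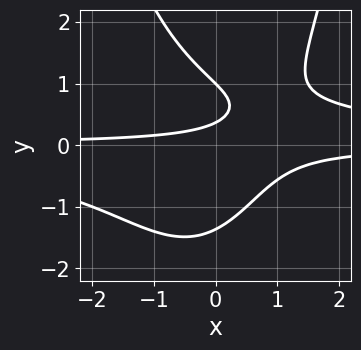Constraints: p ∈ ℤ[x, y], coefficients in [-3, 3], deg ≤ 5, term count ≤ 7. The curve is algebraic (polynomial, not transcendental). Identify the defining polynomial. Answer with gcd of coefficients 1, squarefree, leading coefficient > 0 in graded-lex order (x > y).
1. deg p = 4.
2. From the visible intercepts: one y-axis crossing is at y = 1; it misses every integer gridline on the x-axis.
3. Fitting integer coefficients to these (and the overall shape) gives p.

2*x^2*y^2 - 2*y^3 - 3*x*y + 3*y - 1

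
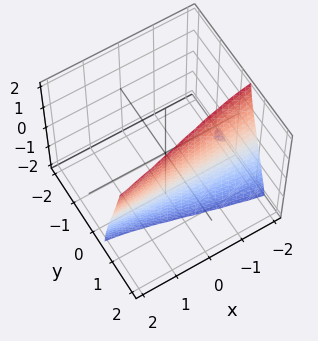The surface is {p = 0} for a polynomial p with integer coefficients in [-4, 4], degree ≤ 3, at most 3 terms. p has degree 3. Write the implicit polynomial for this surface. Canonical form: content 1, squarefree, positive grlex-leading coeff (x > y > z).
1. deg p = 3. No degree-2 surface has this shape.
2. Checking where it meets the axes: the surface avoids every integer z-axis point in the box; no x-intercept at any integer in the box.
3. The integer polynomial consistent with all of this is the stated p.

x*y*z - 3*y^3 + 2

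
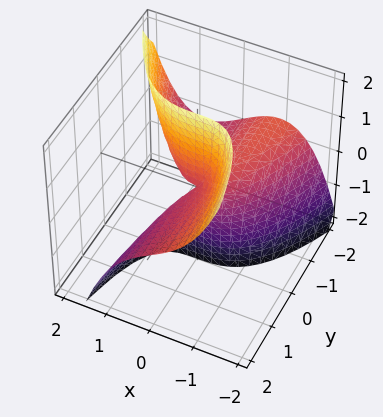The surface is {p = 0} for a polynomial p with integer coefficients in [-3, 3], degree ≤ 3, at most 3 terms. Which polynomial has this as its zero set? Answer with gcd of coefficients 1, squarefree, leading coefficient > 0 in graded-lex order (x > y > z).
Degree: the shape is more complex than any degree-2 surface, so deg p = 3.
From the axis intercepts and sections: every point of the y-axis in the box is on the surface; every point of the z-axis in the box is on the surface; one x-axis crossing is at x = 0.
The integer polynomial consistent with all of this is the stated p.

2*x^3 + 2*x*y + 3*y*z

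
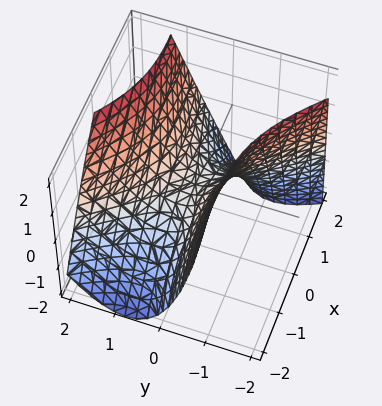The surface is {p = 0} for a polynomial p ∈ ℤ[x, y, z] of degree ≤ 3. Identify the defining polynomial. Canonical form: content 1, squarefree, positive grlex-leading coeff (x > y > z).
x^2 - 3*x*y - 3*y^2 + y*z + 3*z

1. The degree is 2 — a generic line meets the surface in up to 2 points.
2. Checking where it meets the axes: it crosses the z-axis at the gridline z = 0; one y-axis crossing is at y = 0.
3. Together with the visible shape, these determine p as stated.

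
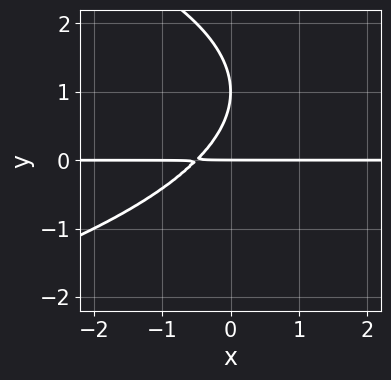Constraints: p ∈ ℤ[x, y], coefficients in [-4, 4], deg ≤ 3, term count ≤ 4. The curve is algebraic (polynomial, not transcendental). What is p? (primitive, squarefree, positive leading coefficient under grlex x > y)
y^3 + 2*x*y - 2*y^2 + y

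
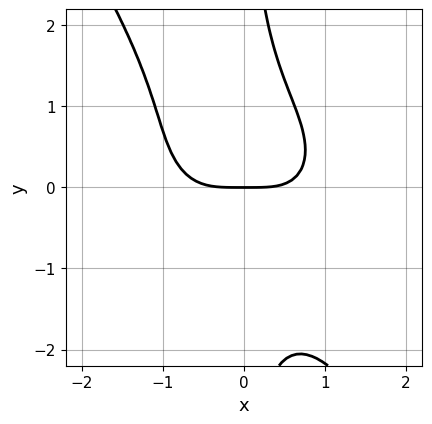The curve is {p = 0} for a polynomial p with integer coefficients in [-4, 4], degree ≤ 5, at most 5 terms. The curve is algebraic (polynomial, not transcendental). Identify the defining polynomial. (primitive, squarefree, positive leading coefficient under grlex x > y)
2*x^4 + x^3*y + 3*x^2*y^2 + 2*x*y^3 - 3*y

1. Degree: the shape is more complex than any degree-3 curve, so deg p = 4.
2. Observable constraints: one y-axis crossing is at y = 0; it crosses the x-axis at the gridline x = 0.
3. Together with the visible shape, these determine p as stated.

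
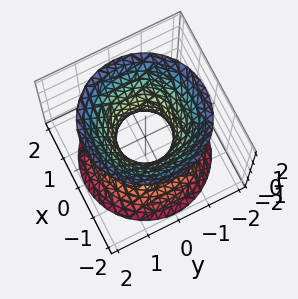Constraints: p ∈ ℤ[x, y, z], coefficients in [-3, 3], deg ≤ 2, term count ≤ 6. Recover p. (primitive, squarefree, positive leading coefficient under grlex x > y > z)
3*x^2 + 3*y^2 - 2*z^2 - 2

(a) The degree is 2 — an hourglass — one-sheet hyperboloid; a quadric.
(b) Symmetries: it's symmetric under z → −z, forcing even powers of z; the z-axis is an axis of rotation, so x and y enter only as x² + y².
(c) Observable constraints: the surface avoids every integer z-axis point in the box; a circular section at z = 2 has radius between 1 and 2.
(d) Assembling these constraints gives the stated polynomial.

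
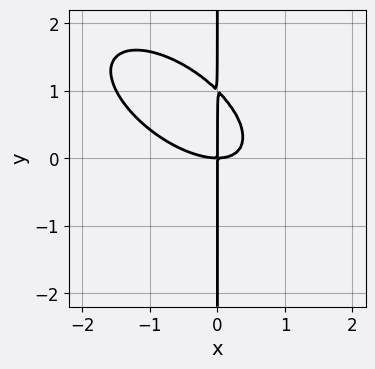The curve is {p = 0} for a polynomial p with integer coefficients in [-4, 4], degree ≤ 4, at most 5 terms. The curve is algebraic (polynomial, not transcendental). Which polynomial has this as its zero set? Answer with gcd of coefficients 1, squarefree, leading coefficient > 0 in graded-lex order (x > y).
Degree: the shape is more complex than any degree-2 curve, so deg p = 3.
From the axis intercepts and sections: one x-axis crossing is at x = 0; every point of the y-axis in the box is on the curve.
Together with the visible shape, these determine p as stated.

2*x^3 + 3*x^2*y + 3*x*y^2 - 3*x*y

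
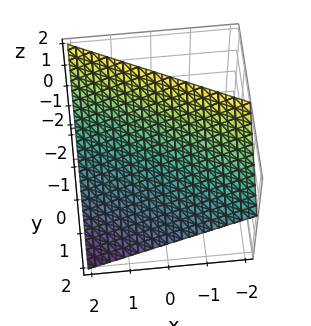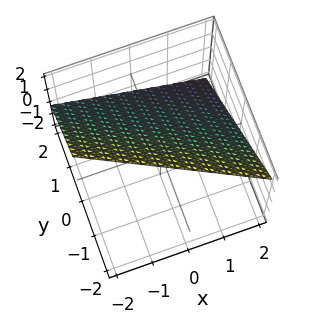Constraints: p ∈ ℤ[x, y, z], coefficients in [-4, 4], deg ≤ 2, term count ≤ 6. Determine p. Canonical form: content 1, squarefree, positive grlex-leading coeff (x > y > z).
x + 2*y + 2*z - 2

First, deg p = 1.
Next, from the axis intercepts and sections: it crosses the x-axis at the gridline x = 2; it crosses the y-axis at the gridline y = 1.
Finally, assembling these constraints gives the stated polynomial.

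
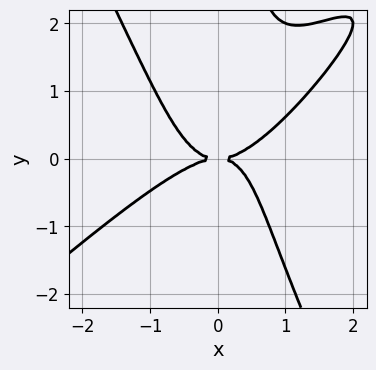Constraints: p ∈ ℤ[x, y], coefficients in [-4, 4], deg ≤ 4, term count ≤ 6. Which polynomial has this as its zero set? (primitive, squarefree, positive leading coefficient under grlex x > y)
2*x^4 - 3*x^3*y + x*y^3 + x*y^2 - 2*y^2

The degree is 4 — the shape is more complex than any degree-3 curve.
Checking where it meets the axes: it crosses the x-axis at the gridline x = 0; one y-axis crossing is at y = 0.
These observations pin down the coefficients.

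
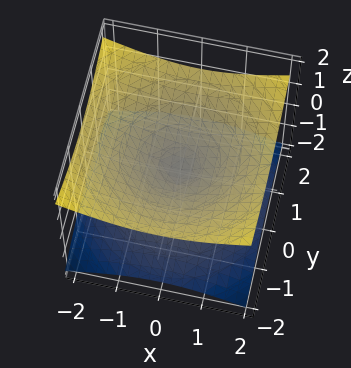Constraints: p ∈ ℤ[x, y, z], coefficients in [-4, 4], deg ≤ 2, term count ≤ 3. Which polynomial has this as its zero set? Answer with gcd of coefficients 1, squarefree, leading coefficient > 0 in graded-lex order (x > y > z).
x^2 + y^2 - 3*z^2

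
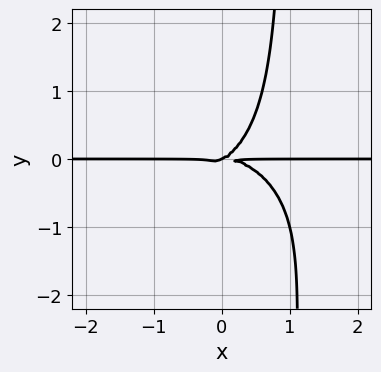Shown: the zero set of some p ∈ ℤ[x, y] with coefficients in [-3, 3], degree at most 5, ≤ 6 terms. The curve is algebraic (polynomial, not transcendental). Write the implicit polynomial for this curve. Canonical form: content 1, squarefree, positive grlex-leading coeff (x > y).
First, degree: no degree-3 curve has this shape, so deg p = 4.
Next, reading off the gridlines: one y-axis crossing is at y = 0; every point of the x-axis in the box is on the curve.
Finally, these observations pin down the coefficients.

x^3*y + 2*x*y^3 + x*y^2 - 2*y^3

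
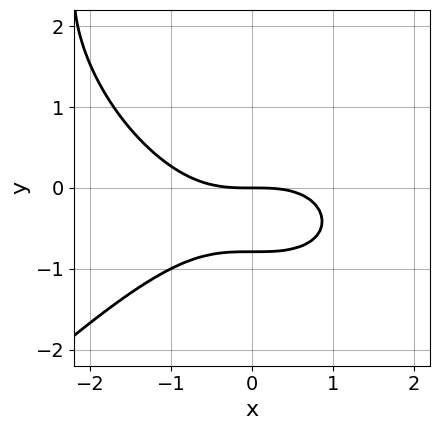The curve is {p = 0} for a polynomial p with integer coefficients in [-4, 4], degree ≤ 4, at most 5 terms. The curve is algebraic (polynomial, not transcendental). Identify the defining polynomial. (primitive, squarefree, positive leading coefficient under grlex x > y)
x^3 - y^3 + 3*y^2 + 3*y

First, degree: a generic line meets the curve in up to 3 points, so deg p = 3.
Then, checking where it meets the axes: one x-axis crossing is at x = 0; it crosses the y-axis at the gridline y = 0.
Finally, putting this together gives p.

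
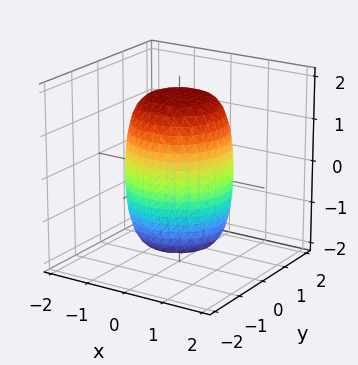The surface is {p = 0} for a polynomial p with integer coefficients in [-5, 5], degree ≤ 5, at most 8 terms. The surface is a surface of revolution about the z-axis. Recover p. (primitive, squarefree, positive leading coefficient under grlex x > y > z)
(a) deg p = 4. The shape is more complex than any degree-3 surface.
(b) Symmetries: rotational symmetry about the z-axis ⇒ p depends on x, y only through x² + y².
(c) Reading off the gridlines: a circular section at z = 0 has radius between 1 and 2.
(d) Solving for integer coefficients yields p as stated.

2*x^4 + 4*x^2*y^2 + 2*y^4 - x^2 - y^2 + z^2 - 3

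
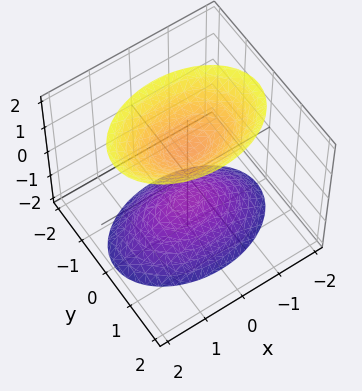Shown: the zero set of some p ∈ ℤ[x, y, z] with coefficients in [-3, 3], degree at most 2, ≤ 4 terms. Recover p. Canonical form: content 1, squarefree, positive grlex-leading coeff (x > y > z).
First, there are 2 components. Treating them together as one polynomial.
Then, degree: two separate bowl-shaped sheets opening away from each other; a quadric, so deg p = 2.
Then, symmetries: mirror symmetry x ↦ −x ⇒ only even powers of x; it's symmetric under z → −z, forcing even powers of z; mirror symmetry y ↦ −y ⇒ only even powers of y.
Then, from the axis intercepts and sections: the surface avoids every integer y-axis point in the box; among the integer gridlines, it crosses the z-axis at z ∈ {-1, 1}.
Finally, the integer polynomial consistent with all of this is the stated p.

x^2 + 2*y^2 - z^2 + 1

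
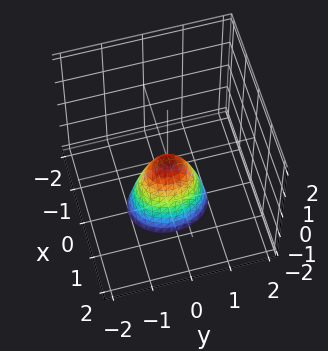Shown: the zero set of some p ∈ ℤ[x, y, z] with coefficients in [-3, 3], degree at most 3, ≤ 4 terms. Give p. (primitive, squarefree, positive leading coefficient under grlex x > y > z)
3*x^2 + 2*y^2 + z

1. The degree is 2 — a paraboloid; a quadric.
2. Symmetries: it's symmetric under x → −x, forcing even powers of x; mirror symmetry y ↦ −y ⇒ only even powers of y.
3. Against the integer gridlines: it meets the z-axis at z = 0 (among the integer gridlines); it meets the x-axis at x = 0 (among the integer gridlines); one y-axis crossing is at y = 0.
4. Putting this together gives p.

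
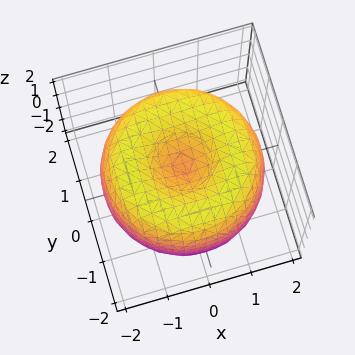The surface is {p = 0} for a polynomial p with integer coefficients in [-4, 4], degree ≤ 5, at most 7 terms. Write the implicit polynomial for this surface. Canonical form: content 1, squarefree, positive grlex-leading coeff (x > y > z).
x^4 + 2*x^2*y^2 + y^4 - 3*x^2 - 3*y^2 + 2*z^2 - 1

deg p = 4.
Symmetries: the surface is invariant under rotation about z: p = q(x² + y², z).
Checking where it meets the axes: a circular section at z = 1 has radius between 0 and 1.
Solving for integer coefficients yields p as stated.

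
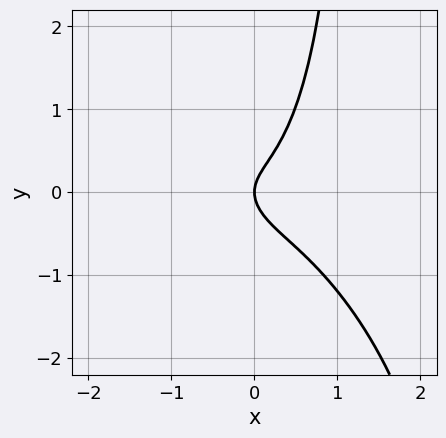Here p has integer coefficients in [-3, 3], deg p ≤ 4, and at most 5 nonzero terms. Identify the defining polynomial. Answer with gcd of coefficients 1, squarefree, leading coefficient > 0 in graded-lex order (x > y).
1. The degree is 3 — a generic line meets the curve in up to 3 points.
2. Reading off the gridlines: it meets the y-axis at y = 0 (among the integer gridlines); one x-axis crossing is at x = 0.
3. Assembling these constraints gives the stated polynomial.

3*x^3 + 3*x^2*y + 2*x*y^2 - 3*y^2 + 2*x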